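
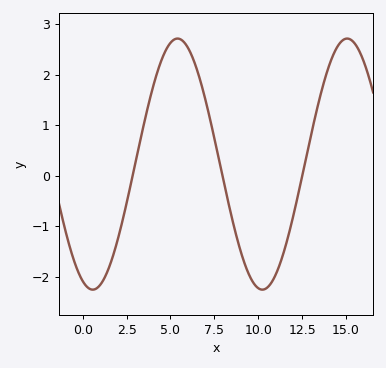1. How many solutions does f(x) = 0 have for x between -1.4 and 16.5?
3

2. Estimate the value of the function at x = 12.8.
0.5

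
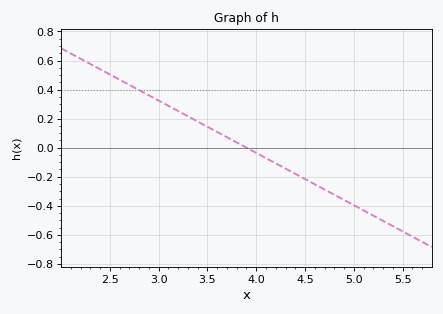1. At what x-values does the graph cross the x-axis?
3.9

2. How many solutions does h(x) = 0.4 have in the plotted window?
1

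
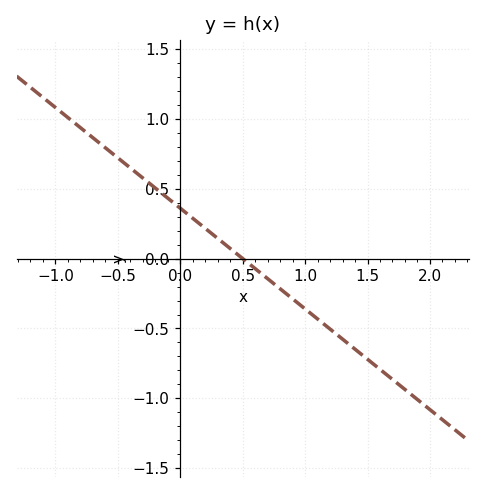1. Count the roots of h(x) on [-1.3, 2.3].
1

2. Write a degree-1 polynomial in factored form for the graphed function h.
y = -0.72(x - 0.5)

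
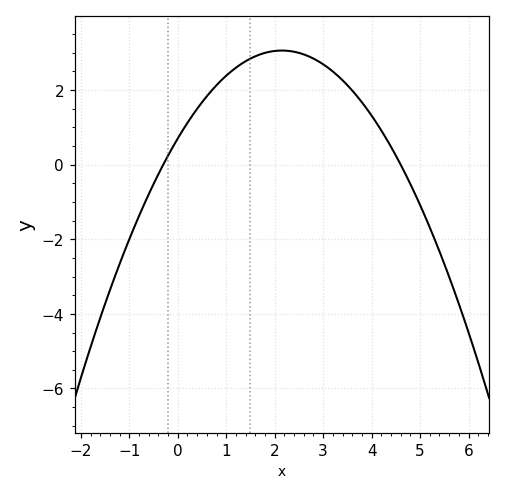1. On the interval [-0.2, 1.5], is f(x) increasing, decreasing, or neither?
increasing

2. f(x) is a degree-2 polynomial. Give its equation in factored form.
y = -0.51(x + 0.3)(x - 4.6)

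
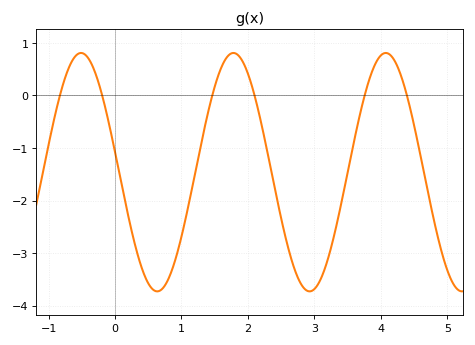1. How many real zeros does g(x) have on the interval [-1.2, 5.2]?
6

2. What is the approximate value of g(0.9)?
-3.16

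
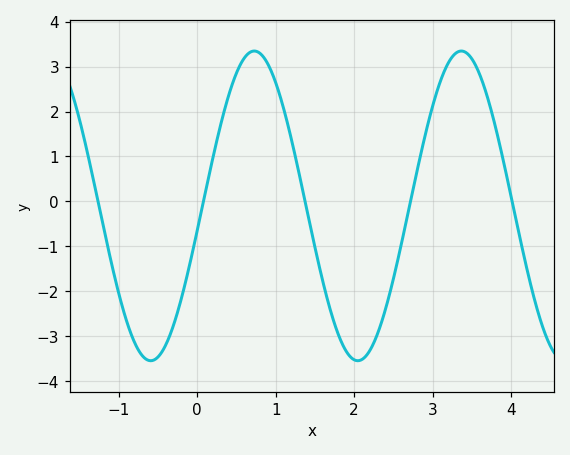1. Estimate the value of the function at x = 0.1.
0.172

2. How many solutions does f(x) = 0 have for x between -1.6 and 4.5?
5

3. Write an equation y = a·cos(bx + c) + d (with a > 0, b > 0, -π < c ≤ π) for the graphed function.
y = 3.45cos(2.38x - 1.73) - 0.1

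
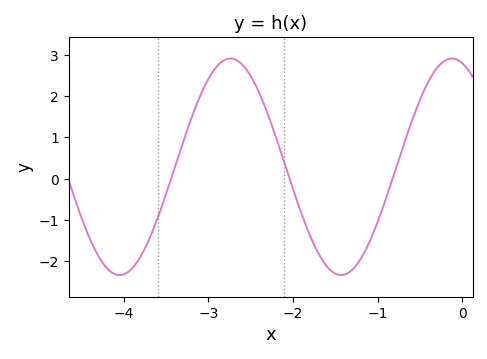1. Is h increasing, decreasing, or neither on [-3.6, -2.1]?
neither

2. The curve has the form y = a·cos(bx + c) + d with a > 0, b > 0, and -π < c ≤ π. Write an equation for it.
y = 2.62cos(2.4x + 0.292) + 0.29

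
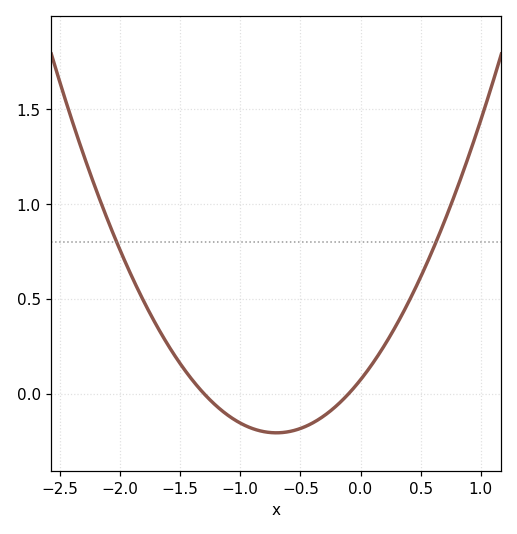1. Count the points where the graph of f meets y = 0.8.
2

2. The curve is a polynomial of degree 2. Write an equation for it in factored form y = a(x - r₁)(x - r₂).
y = 0.57(x + 1.3)(x + 0.1)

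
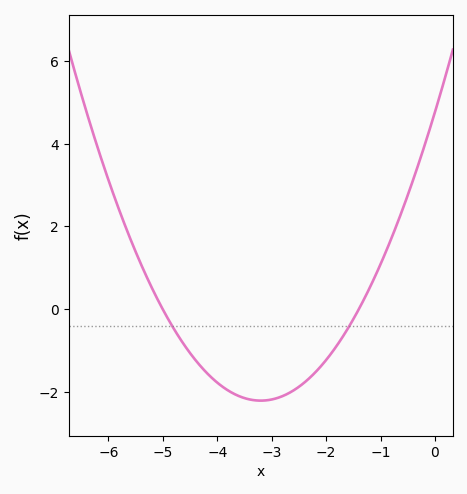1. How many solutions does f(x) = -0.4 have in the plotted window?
2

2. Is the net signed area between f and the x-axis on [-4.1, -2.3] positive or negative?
negative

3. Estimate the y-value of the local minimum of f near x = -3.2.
-2.2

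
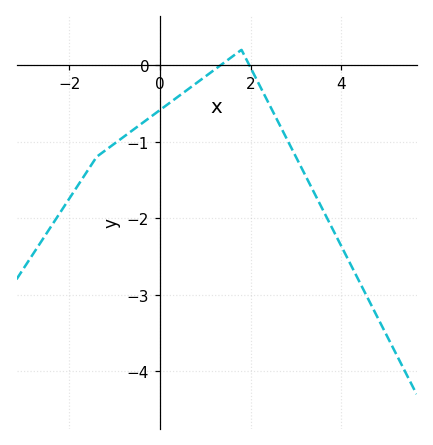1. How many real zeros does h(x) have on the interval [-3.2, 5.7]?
2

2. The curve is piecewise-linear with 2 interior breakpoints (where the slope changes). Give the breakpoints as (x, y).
(-1.4, -1.2); (1.8, 0.2)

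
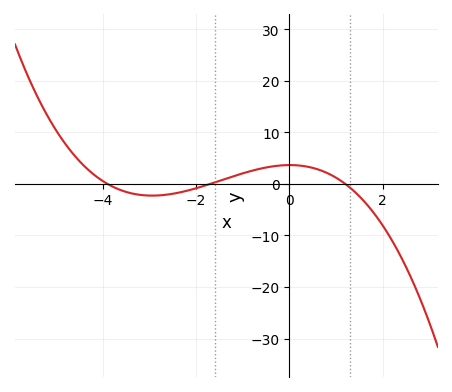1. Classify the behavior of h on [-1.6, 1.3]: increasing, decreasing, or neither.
neither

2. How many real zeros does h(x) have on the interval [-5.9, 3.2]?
3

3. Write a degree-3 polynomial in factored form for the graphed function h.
y = -0.46(x + 3.9)(x + 1.7)(x - 1.2)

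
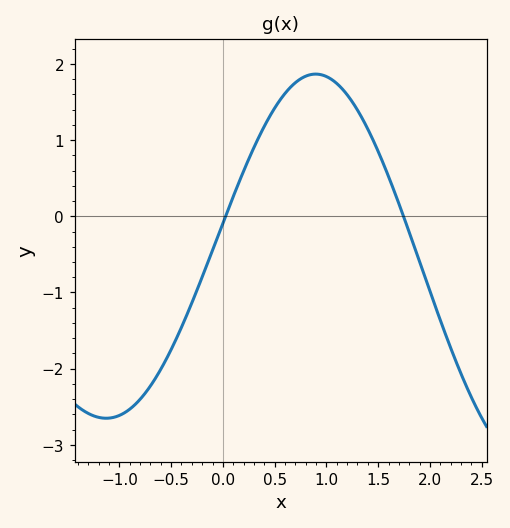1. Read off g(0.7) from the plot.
1.75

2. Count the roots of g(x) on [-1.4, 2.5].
2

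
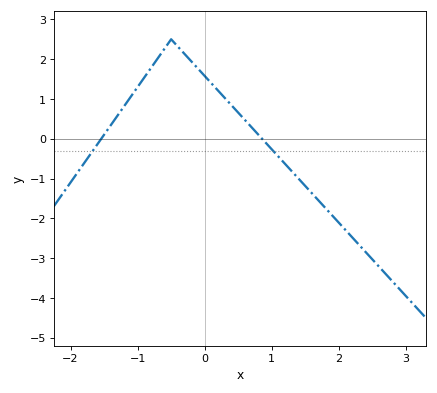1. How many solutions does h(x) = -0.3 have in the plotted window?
2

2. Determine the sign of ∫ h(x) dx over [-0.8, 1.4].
positive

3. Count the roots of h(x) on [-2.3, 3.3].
2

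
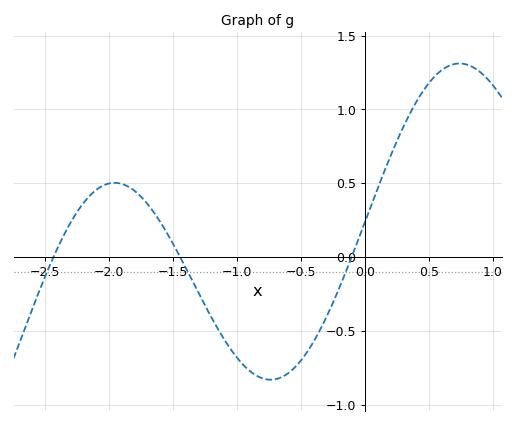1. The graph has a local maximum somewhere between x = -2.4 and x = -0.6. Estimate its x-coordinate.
-2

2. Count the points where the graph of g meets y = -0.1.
3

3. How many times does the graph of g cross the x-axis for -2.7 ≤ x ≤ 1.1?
3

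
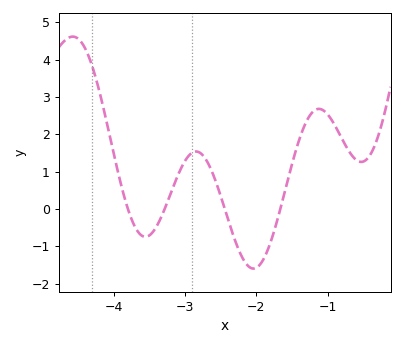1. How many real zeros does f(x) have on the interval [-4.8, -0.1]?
4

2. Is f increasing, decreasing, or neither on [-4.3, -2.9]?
neither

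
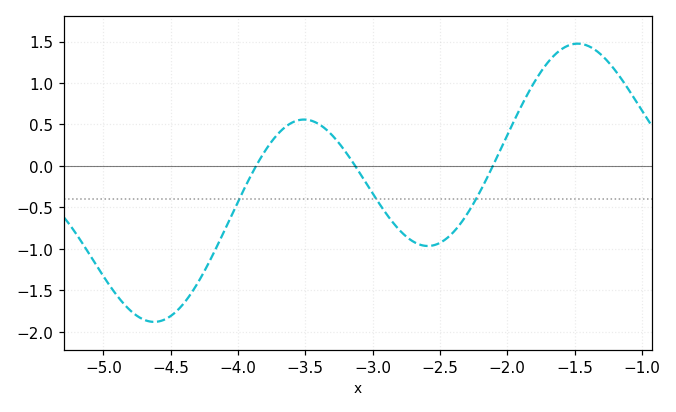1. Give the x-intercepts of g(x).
-3.9, -3.1, -2.1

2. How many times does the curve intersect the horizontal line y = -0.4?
3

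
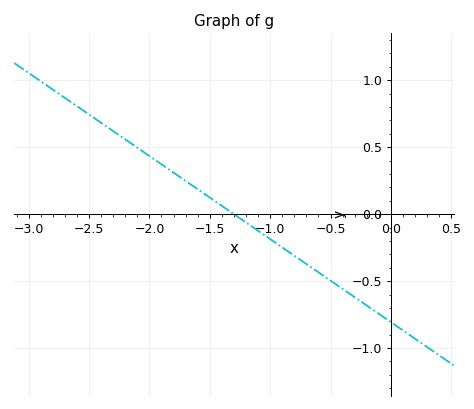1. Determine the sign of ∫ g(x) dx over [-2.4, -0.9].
positive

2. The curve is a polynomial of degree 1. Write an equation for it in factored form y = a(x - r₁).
y = -0.62(x + 1.3)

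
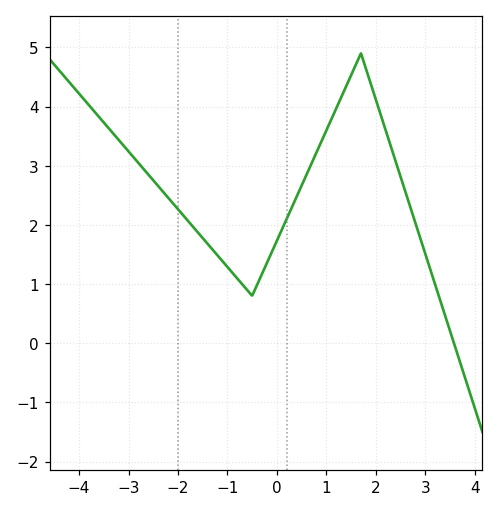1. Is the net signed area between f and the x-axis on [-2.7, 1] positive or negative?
positive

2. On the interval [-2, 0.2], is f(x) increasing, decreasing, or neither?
neither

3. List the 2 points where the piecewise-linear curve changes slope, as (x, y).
(-0.5, 0.8); (1.7, 4.9)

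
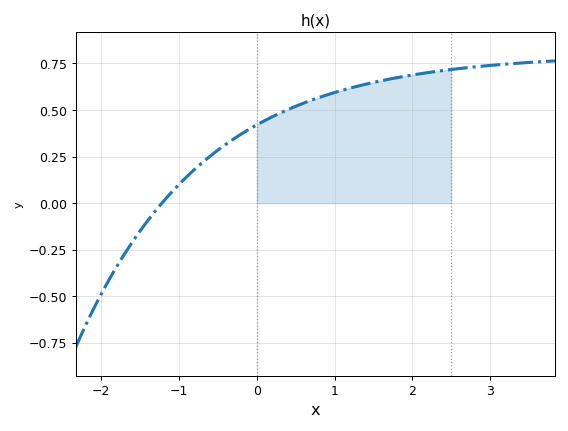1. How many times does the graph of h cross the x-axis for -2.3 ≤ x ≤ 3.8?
1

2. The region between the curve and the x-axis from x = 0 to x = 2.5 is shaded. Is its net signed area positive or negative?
positive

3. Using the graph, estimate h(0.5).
0.52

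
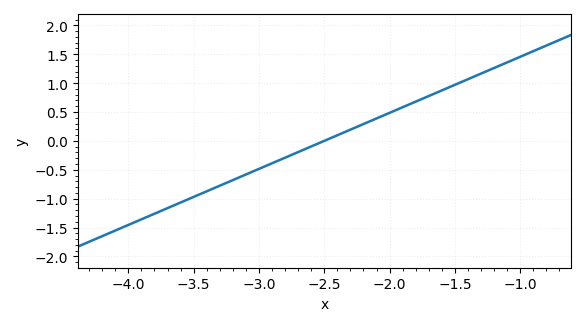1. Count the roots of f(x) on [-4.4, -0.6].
1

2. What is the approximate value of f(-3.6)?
-1.05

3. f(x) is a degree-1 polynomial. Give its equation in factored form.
y = 0.97(x + 2.5)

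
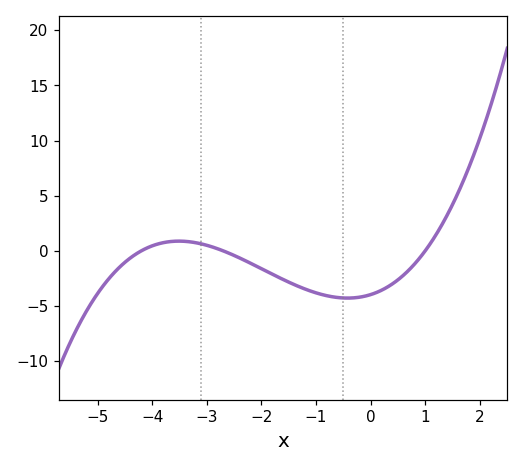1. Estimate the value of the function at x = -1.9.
-1.87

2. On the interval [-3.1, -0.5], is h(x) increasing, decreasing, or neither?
decreasing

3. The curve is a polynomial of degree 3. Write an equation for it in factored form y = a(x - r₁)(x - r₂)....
y = 0.35(x + 4.2)(x + 2.7)(x - 1)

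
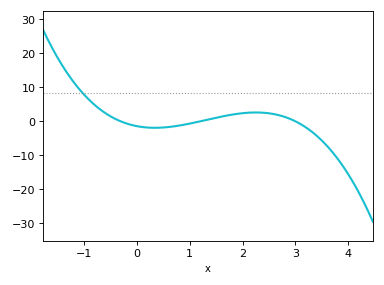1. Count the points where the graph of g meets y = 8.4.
1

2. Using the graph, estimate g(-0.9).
6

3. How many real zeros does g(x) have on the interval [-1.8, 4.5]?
3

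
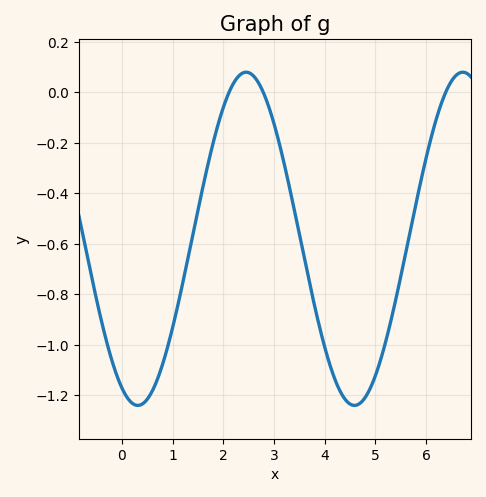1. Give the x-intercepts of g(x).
2.11, 2.79, 6.39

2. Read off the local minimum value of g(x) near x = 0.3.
-1.24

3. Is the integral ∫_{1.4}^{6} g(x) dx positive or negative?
negative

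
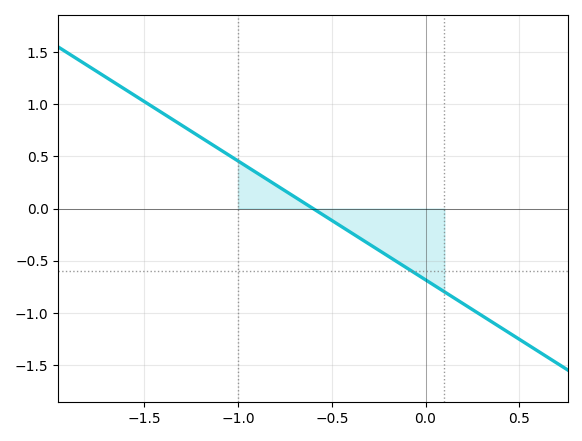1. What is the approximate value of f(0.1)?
-0.798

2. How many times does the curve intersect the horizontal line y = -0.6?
1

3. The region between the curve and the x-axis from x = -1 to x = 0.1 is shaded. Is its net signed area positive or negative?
negative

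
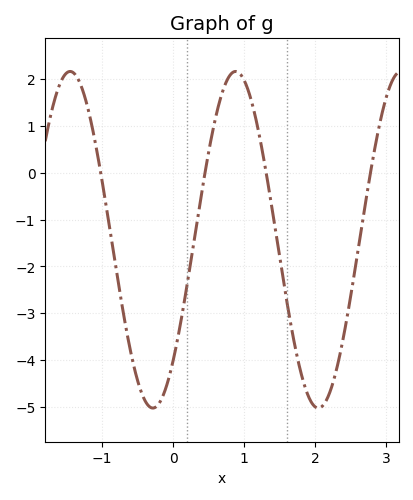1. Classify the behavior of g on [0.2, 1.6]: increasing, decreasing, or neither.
neither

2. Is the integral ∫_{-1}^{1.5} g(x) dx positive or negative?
negative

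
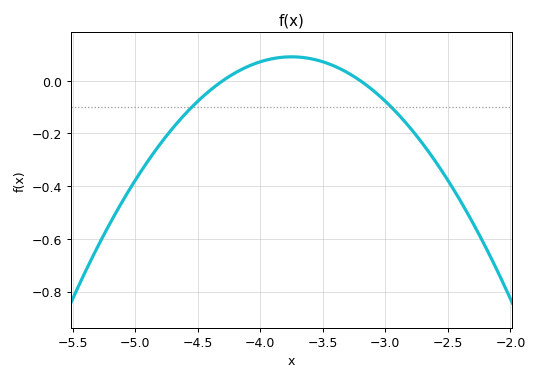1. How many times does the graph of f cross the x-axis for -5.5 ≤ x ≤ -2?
2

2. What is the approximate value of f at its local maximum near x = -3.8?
0.091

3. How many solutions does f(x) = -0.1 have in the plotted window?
2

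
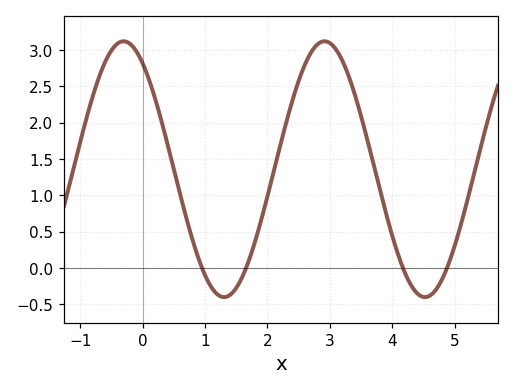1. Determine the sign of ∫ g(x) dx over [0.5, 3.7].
positive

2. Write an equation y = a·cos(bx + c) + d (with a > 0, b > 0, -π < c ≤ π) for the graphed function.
y = 1.76cos(1.9x + 0.6) + 1.36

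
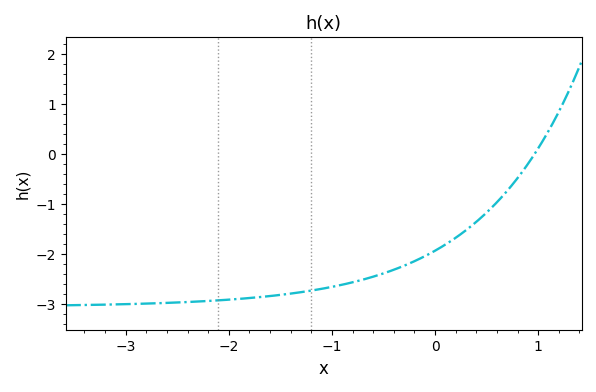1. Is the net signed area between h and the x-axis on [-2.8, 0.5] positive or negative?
negative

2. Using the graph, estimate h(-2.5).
-3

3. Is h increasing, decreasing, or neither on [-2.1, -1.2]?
increasing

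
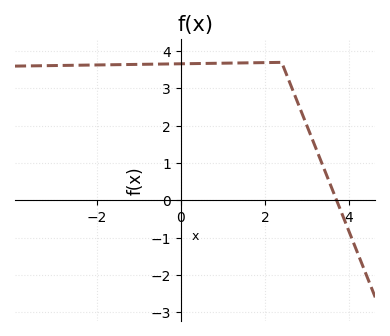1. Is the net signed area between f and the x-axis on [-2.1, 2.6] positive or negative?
positive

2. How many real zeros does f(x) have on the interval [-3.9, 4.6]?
1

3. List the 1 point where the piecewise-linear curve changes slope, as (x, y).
(2.4, 3.7)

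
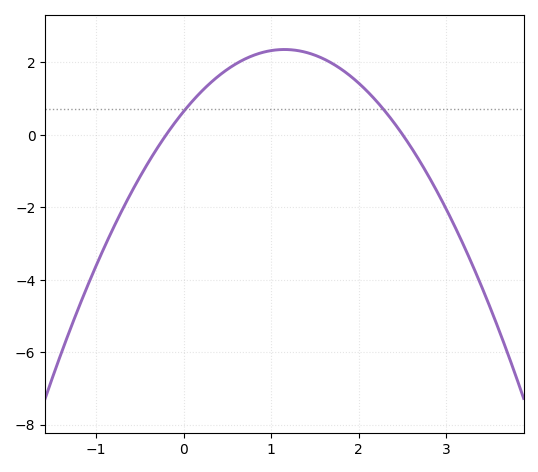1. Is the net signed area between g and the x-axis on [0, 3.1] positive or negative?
positive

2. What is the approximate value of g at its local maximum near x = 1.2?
2.4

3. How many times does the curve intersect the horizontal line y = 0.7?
2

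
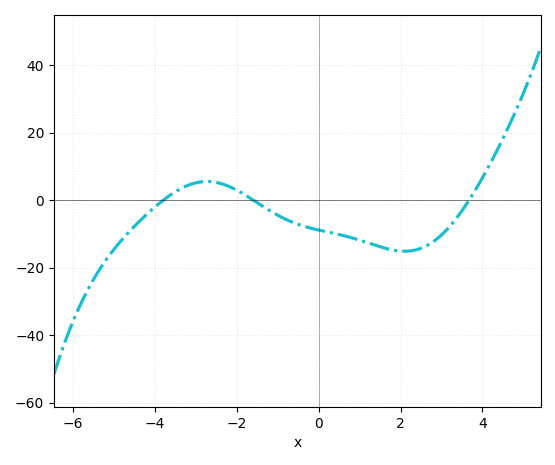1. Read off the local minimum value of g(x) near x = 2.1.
-15.1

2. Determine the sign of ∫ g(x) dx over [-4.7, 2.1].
negative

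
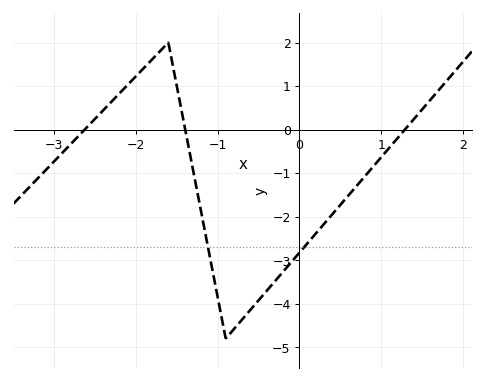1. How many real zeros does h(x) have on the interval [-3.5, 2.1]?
3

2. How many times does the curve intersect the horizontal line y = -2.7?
2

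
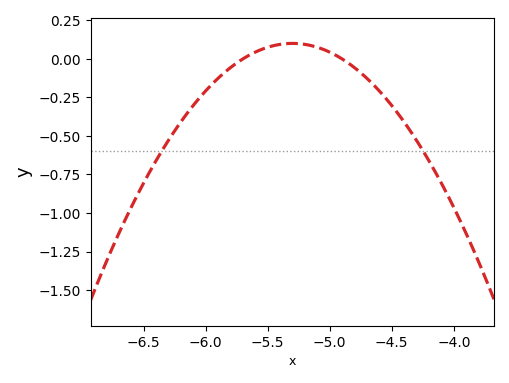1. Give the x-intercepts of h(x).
-5.7, -4.9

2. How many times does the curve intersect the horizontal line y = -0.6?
2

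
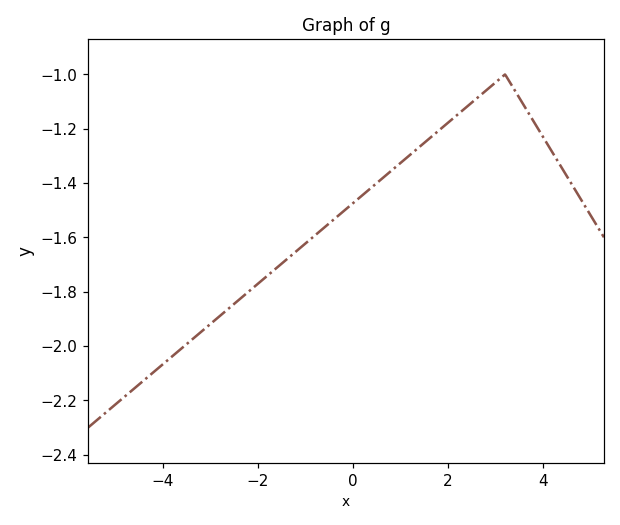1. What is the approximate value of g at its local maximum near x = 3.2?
-1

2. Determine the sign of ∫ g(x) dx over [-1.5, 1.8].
negative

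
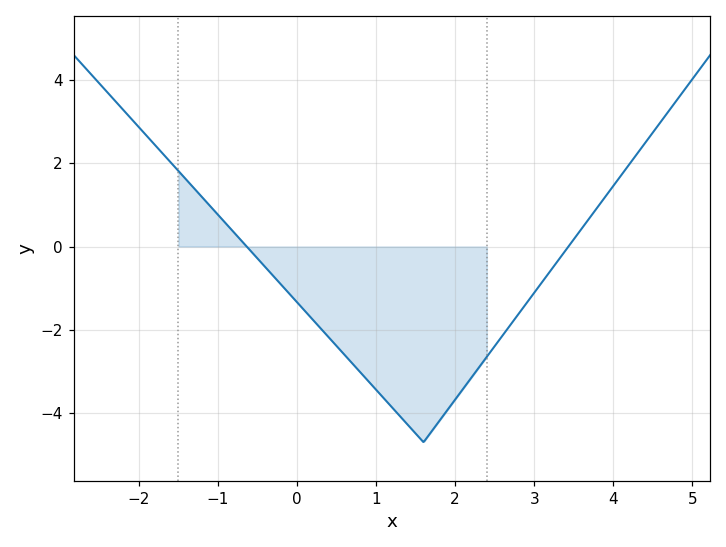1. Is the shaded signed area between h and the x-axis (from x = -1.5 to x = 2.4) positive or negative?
negative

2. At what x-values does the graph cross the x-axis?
-0.6, 3.4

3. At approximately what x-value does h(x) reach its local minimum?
1.6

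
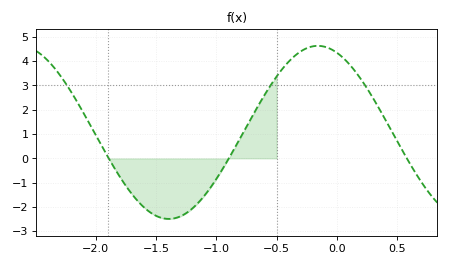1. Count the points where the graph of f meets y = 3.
3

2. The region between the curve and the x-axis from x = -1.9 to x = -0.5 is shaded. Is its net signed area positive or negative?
negative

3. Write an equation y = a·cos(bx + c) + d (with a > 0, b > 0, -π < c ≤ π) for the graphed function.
y = 3.56cos(2.5x + 0.4) + 1.07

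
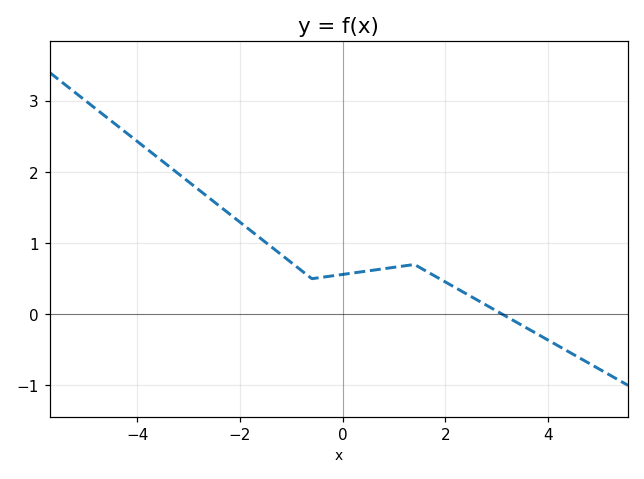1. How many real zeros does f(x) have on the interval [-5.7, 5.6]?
1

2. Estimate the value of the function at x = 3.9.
-0.32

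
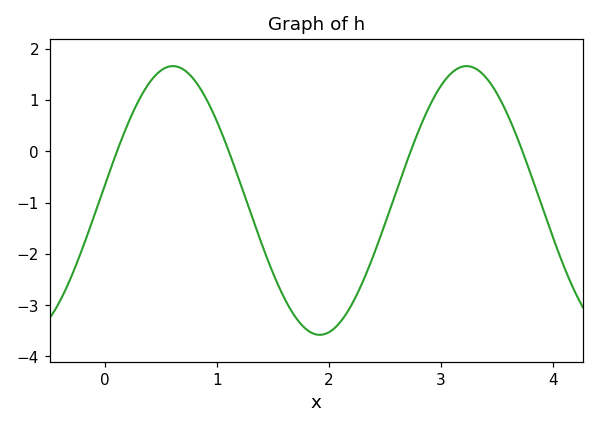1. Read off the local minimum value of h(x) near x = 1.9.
-3.6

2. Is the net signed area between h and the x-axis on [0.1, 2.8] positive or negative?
negative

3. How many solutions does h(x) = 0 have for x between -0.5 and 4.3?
4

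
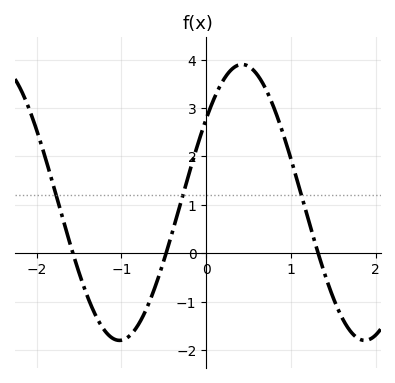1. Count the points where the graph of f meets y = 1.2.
3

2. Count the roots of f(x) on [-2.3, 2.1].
3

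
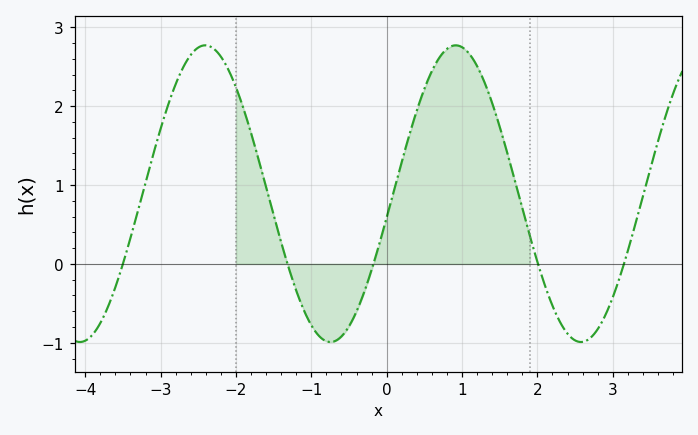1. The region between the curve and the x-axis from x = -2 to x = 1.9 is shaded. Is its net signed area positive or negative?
positive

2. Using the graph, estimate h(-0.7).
-0.983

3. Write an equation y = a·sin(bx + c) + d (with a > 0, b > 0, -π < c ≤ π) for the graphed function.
y = 1.88sin(1.89x - 0.16) + 0.89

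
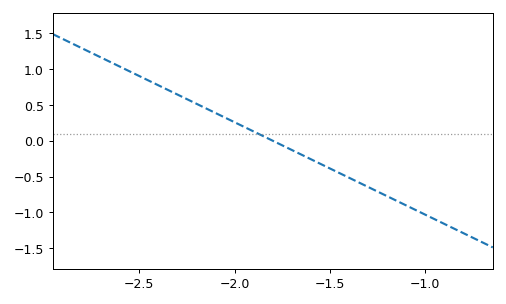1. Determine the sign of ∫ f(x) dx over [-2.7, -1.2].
positive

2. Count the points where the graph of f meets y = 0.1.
1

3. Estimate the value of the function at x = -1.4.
-0.516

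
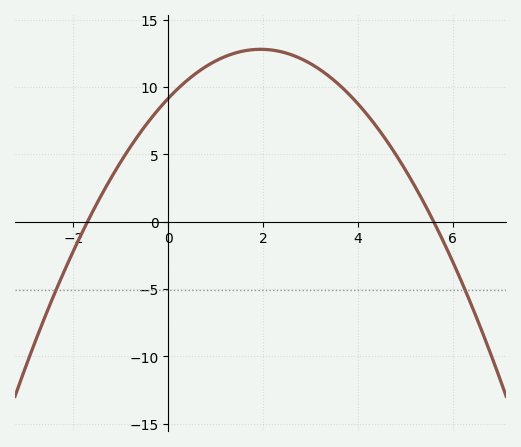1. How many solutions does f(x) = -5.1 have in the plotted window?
2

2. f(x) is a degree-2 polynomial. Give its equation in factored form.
y = -0.96(x + 1.7)(x - 5.6)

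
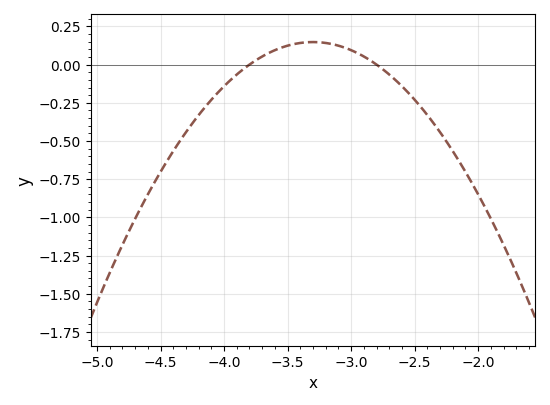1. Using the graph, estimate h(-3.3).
0.147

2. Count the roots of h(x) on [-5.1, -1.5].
2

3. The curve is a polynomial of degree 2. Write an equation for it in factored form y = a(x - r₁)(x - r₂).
y = -0.59(x + 3.8)(x + 2.8)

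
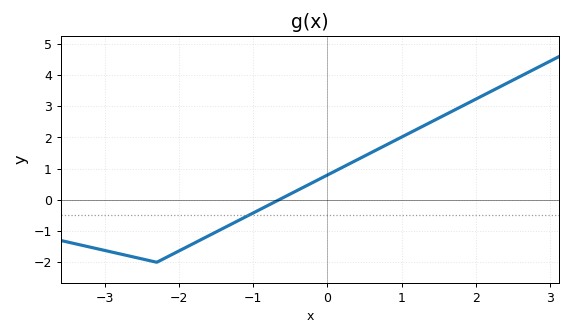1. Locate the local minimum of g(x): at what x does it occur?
-2.3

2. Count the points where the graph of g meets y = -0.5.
1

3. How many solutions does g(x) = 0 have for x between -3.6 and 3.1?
1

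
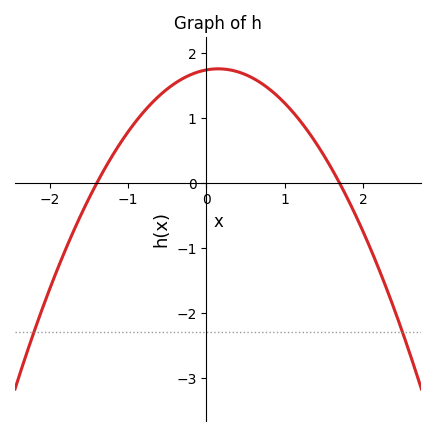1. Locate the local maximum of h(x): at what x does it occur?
0.1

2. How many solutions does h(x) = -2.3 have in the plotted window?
2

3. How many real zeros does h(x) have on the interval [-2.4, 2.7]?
2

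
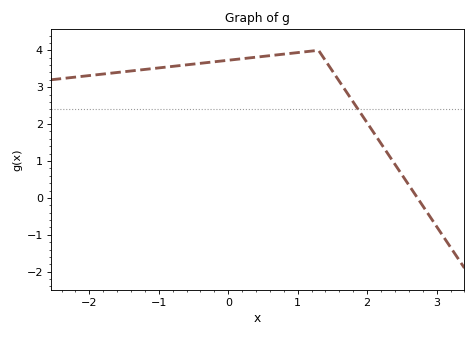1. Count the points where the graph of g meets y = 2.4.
1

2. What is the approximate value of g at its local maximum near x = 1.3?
4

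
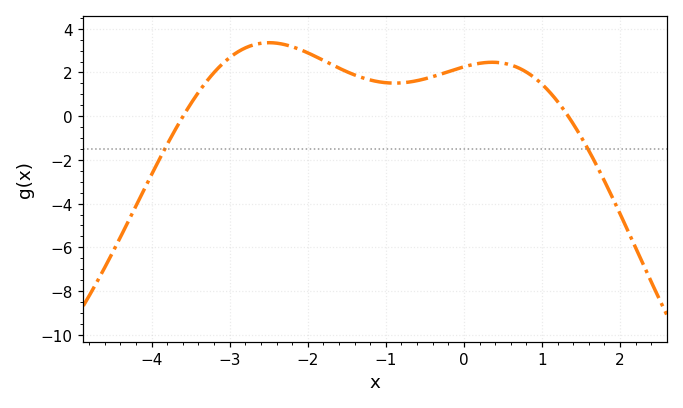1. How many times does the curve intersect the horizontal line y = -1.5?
2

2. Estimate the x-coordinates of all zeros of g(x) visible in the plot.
-3.6, 1.34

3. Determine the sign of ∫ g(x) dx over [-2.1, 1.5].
positive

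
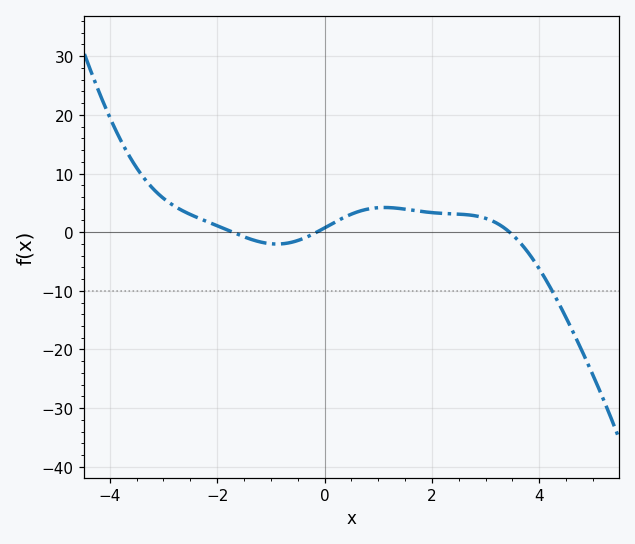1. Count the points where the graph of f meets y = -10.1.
1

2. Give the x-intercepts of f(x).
-1.72, -0.147, 3.45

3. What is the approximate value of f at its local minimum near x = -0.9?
-2.02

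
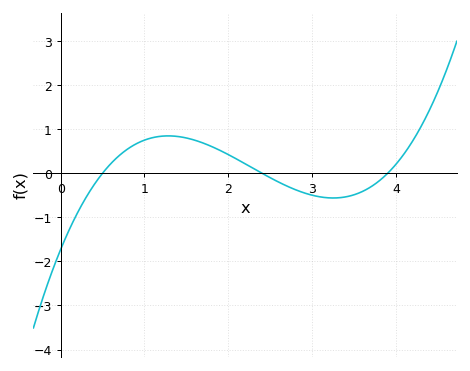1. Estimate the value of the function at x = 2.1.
0.32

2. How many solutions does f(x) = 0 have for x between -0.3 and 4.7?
3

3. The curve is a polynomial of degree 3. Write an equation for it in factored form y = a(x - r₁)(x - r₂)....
y = 0.37(x - 0.5)(x - 2.4)(x - 3.9)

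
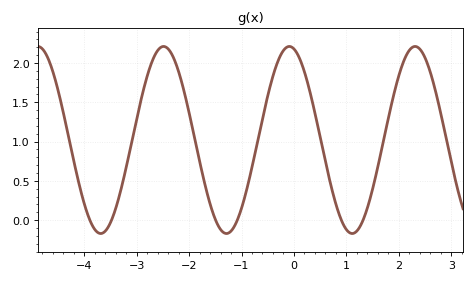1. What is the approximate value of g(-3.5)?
-0.032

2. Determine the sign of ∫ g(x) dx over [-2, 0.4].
positive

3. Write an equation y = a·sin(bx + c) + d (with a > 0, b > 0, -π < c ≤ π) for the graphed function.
y = 1.19sin(2.62x + 1.8) + 1.02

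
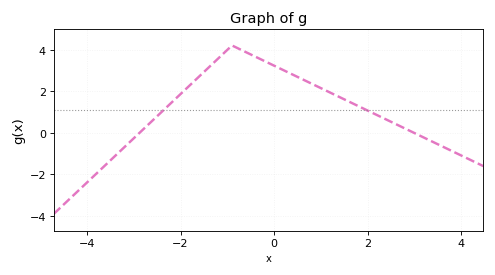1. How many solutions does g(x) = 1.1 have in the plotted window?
2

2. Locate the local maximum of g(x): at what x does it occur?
-0.9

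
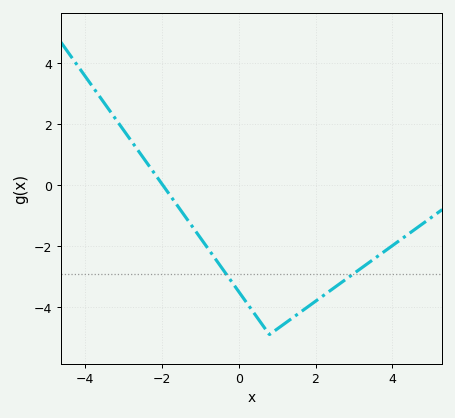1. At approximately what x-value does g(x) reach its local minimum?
0.799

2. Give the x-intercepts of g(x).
-1.97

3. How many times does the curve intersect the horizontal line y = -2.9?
2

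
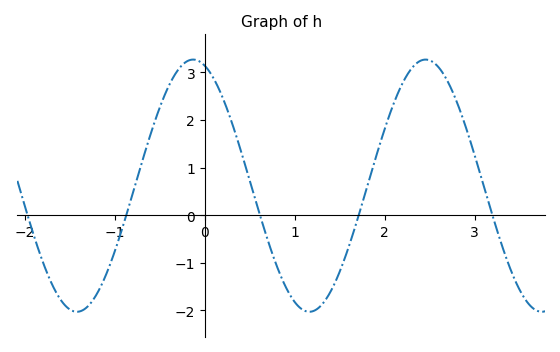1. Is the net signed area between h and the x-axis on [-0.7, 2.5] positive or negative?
positive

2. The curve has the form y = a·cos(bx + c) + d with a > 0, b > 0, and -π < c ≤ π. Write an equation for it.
y = 2.65cos(2.43x + 0.32) + 0.62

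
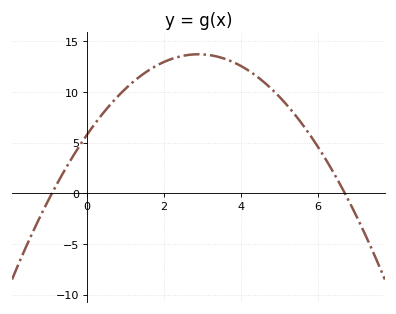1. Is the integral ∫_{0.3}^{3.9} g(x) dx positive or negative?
positive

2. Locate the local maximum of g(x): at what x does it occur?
2.9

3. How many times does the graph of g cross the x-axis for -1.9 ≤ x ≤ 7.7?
2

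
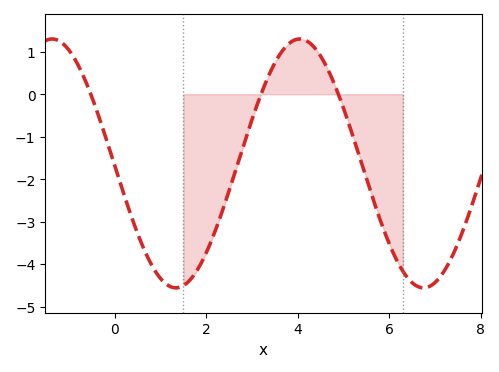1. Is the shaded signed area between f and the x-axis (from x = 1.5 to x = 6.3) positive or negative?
negative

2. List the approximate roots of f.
-0.526, 3.2, 4.89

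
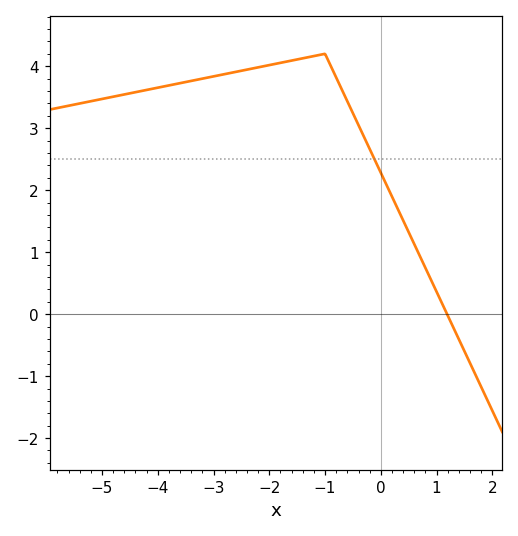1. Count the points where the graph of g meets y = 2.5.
1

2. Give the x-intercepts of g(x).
1.19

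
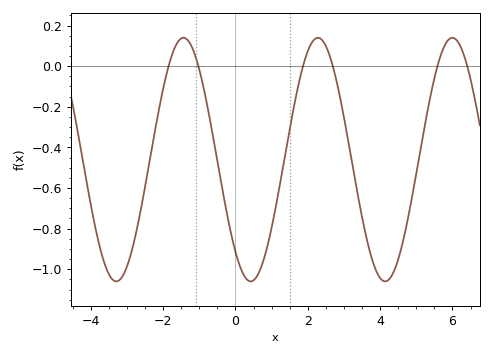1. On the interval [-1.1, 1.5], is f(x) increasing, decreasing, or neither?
neither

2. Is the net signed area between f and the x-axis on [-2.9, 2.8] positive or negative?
negative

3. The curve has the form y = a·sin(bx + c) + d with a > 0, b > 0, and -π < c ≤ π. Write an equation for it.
y = 0.6sin(1.69x - 2.28) - 0.46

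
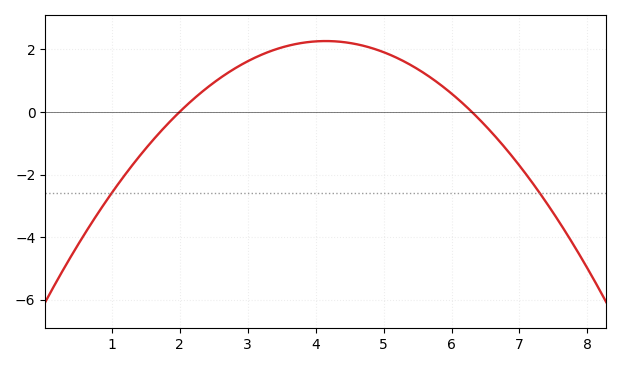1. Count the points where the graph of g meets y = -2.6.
2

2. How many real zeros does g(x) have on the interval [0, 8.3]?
2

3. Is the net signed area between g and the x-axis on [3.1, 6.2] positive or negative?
positive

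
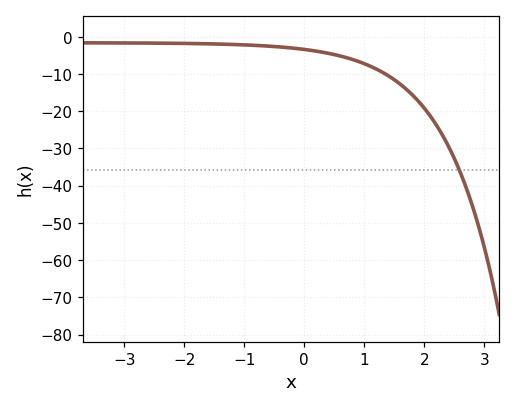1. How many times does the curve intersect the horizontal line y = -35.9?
1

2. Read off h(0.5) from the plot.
-4.8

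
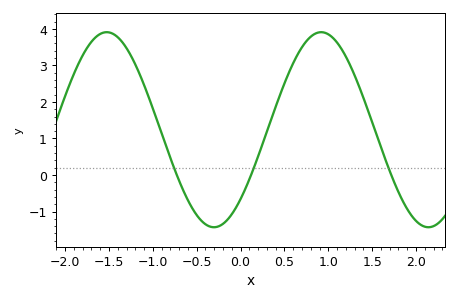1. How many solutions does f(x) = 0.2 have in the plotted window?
3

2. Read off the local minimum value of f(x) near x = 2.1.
-1.43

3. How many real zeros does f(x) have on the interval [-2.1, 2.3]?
3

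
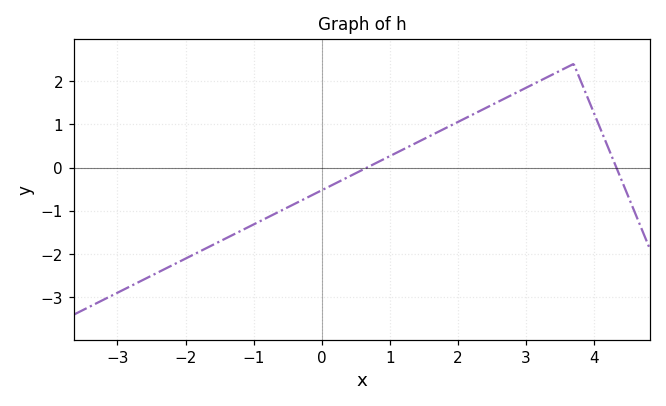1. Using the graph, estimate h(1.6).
0.741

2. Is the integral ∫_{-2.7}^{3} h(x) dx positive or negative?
negative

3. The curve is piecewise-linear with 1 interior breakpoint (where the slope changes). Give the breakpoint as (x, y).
(3.7, 2.4)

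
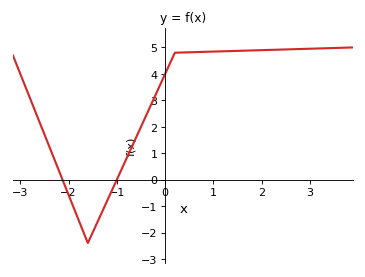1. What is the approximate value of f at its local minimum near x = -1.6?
-2.4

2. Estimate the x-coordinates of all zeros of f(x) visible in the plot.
-2.1, -1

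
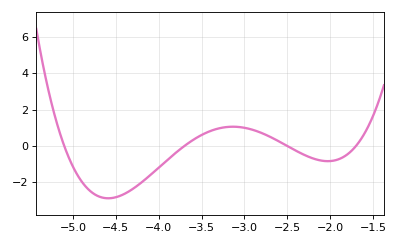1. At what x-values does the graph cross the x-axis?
-5.1, -3.7, -2.5, -1.7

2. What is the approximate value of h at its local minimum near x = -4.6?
-2.8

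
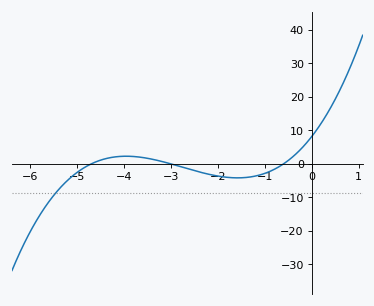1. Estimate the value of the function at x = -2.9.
0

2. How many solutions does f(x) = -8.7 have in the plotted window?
1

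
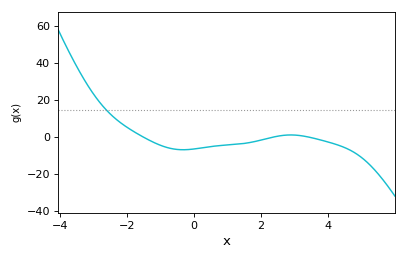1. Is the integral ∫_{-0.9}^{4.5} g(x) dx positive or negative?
negative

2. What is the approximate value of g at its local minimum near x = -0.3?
-8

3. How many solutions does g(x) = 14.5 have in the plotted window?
1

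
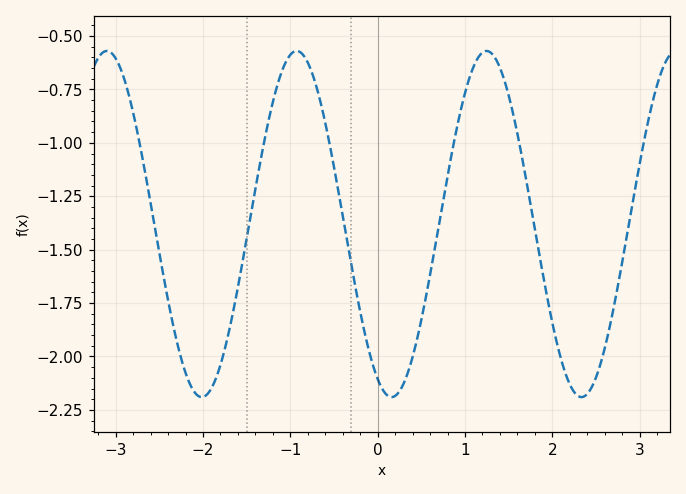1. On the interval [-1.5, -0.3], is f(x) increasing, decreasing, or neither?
neither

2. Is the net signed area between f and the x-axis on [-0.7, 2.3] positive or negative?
negative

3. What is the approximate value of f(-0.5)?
-1.12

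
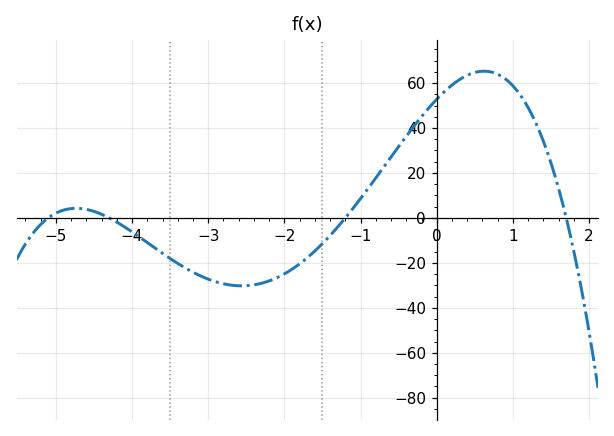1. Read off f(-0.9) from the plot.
13.1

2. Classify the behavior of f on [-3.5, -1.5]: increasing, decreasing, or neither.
neither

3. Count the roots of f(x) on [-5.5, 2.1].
4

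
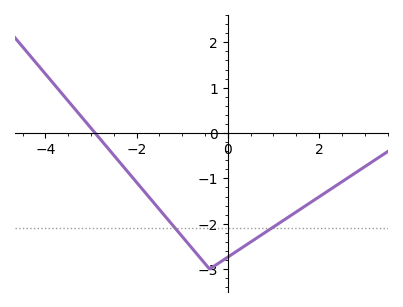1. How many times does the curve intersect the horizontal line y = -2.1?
2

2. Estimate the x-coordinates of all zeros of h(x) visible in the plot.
-2.91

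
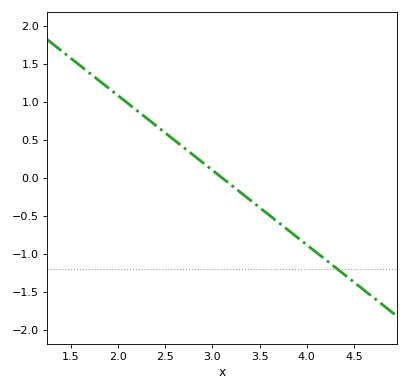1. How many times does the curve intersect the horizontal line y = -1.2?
1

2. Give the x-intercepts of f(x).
3.1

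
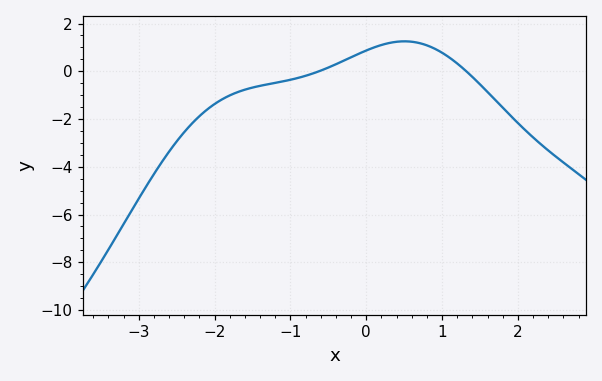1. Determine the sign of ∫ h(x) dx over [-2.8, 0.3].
negative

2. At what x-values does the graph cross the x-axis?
-0.6, 1.3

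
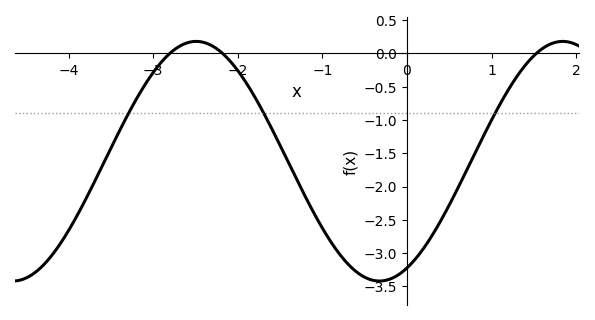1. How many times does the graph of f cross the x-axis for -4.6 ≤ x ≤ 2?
3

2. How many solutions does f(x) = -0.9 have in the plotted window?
3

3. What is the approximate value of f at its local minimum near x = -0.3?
-3.4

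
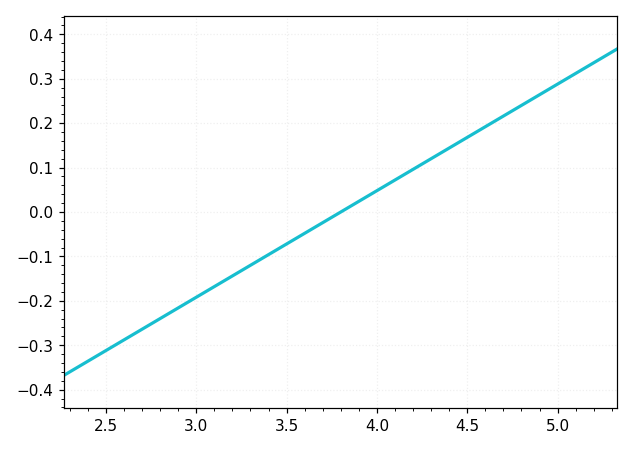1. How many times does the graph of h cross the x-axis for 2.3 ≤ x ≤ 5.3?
1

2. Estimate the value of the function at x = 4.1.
0.072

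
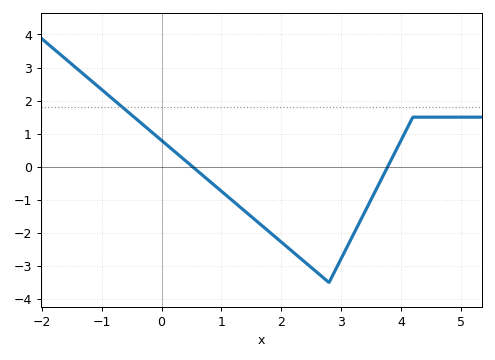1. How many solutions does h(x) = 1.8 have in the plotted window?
1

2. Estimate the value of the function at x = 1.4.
-1.4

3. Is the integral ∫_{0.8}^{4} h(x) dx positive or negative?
negative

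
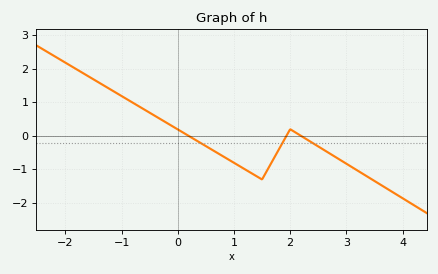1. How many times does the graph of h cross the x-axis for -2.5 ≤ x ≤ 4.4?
3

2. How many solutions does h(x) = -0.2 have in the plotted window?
3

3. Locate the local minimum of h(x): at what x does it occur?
1.5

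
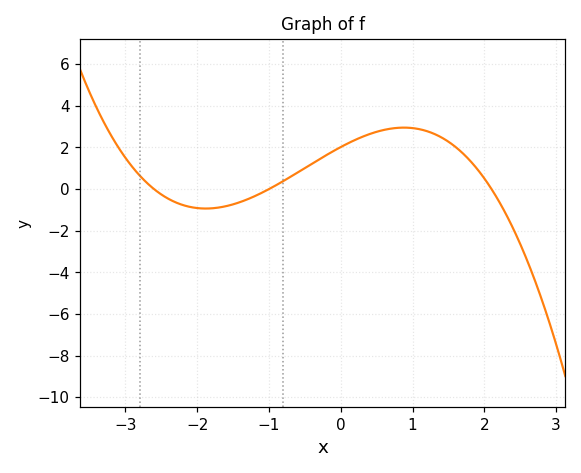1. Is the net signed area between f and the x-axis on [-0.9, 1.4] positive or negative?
positive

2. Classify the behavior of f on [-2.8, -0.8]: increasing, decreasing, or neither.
neither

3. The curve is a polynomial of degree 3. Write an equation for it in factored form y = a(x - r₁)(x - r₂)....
y = -0.37(x + 2.6)(x + 1)(x - 2.1)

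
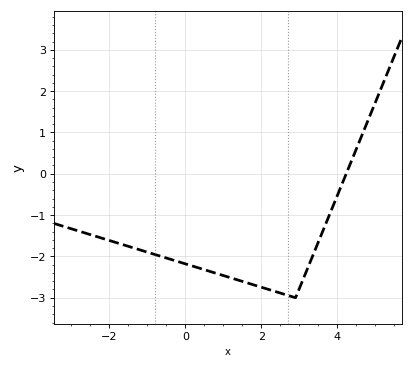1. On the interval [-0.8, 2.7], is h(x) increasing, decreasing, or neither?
decreasing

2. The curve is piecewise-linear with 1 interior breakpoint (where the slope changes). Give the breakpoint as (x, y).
(2.9, -3)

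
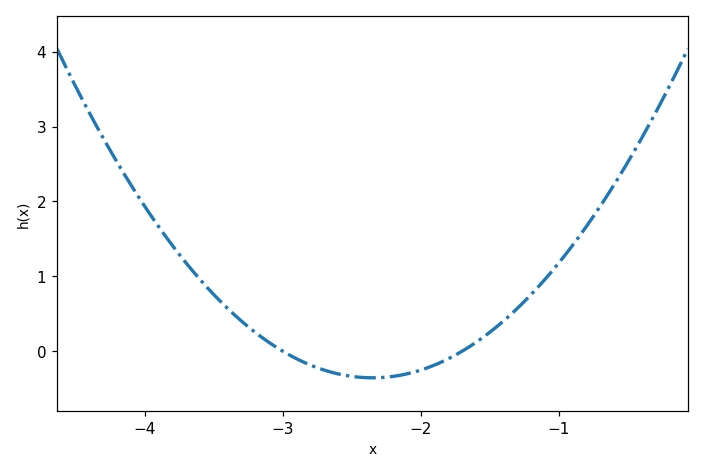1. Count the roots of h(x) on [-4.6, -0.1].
2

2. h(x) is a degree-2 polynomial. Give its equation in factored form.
y = 0.84(x + 3)(x + 1.7)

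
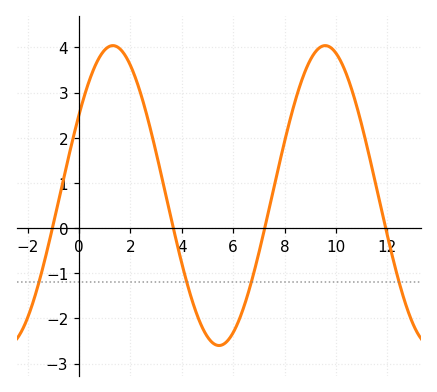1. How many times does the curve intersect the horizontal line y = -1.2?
4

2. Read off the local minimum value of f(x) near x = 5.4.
-2.6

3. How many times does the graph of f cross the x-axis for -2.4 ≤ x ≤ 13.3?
4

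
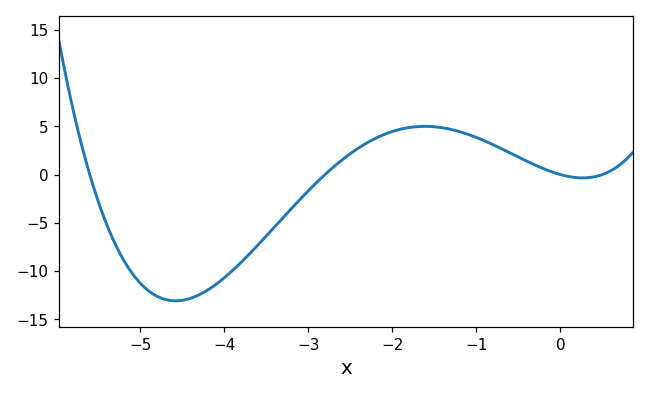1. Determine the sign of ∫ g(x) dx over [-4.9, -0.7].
negative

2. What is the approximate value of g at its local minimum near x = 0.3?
-0.5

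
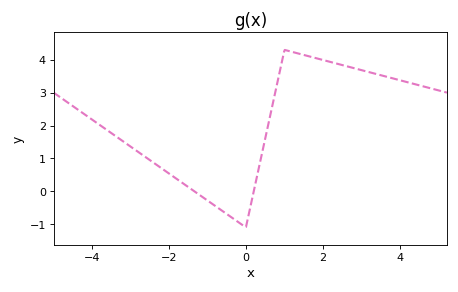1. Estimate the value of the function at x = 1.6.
4.1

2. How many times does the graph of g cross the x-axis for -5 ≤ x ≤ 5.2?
2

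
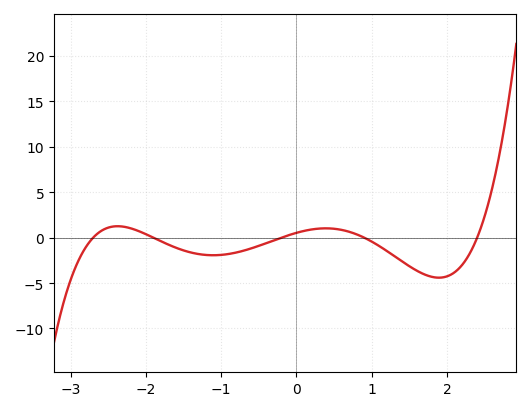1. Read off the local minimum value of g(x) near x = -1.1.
-1.94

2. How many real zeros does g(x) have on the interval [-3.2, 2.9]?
5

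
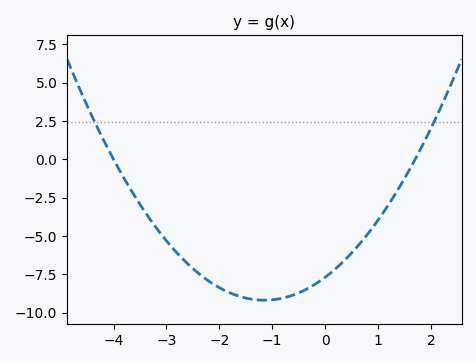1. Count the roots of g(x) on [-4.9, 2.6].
2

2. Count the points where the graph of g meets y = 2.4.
2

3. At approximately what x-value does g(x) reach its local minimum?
-1.2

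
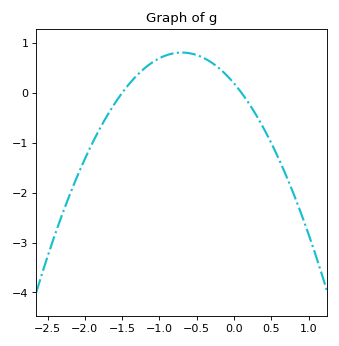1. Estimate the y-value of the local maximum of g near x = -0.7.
0.806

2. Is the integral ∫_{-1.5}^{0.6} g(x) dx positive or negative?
positive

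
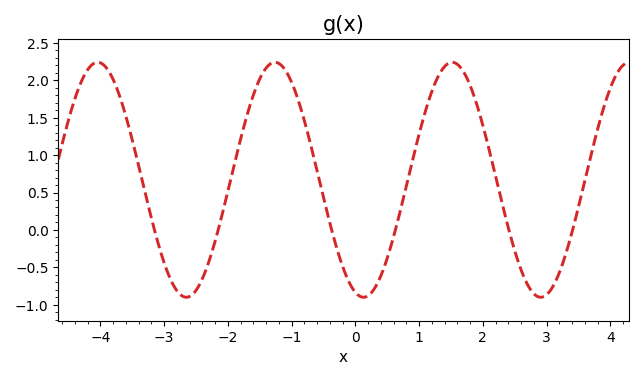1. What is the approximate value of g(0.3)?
-0.783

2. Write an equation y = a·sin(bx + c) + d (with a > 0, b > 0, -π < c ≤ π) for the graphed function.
y = 1.57sin(2.26x - 1.86) + 0.67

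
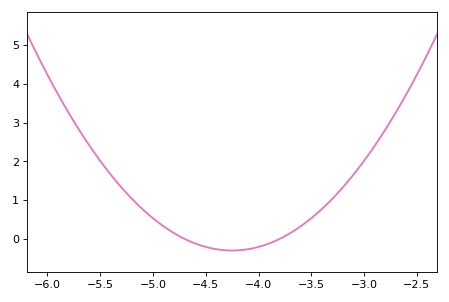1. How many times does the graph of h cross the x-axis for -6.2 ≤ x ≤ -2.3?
2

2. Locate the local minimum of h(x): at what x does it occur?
-4.25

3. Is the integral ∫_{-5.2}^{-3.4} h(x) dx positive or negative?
positive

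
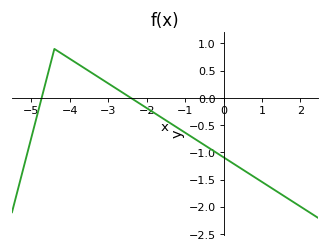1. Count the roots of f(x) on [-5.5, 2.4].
2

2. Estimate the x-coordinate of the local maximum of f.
-4.4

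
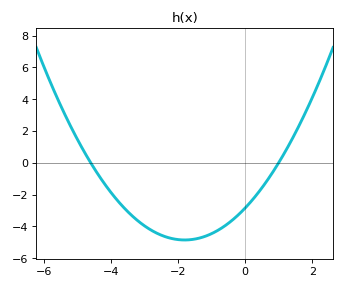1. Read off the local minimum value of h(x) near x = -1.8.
-4.8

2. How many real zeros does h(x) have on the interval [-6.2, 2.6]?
2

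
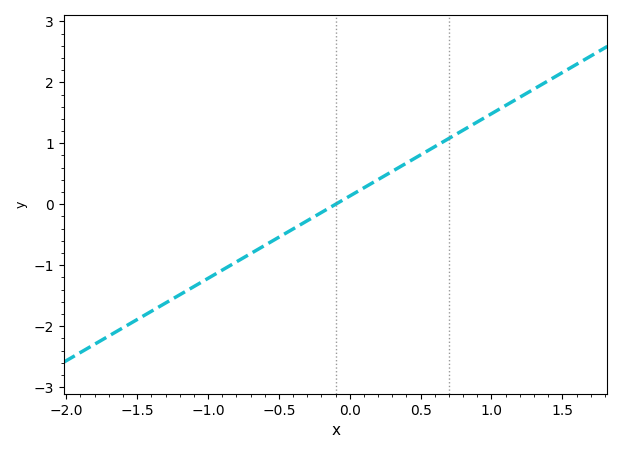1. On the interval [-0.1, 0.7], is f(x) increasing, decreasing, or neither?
increasing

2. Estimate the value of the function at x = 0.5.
0.81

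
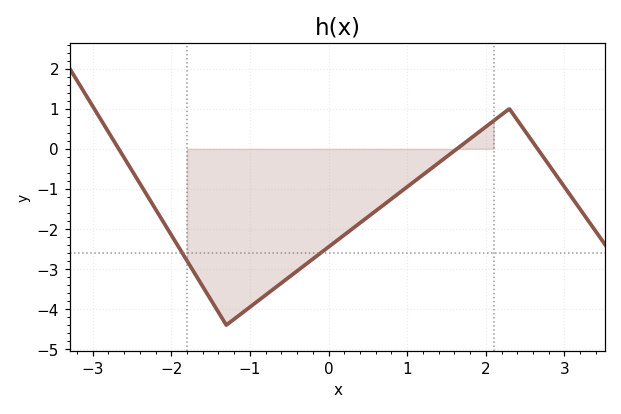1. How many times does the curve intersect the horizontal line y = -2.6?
2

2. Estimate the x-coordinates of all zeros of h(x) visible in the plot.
-2.67, 1.63, 2.66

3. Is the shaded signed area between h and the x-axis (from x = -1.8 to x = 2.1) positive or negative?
negative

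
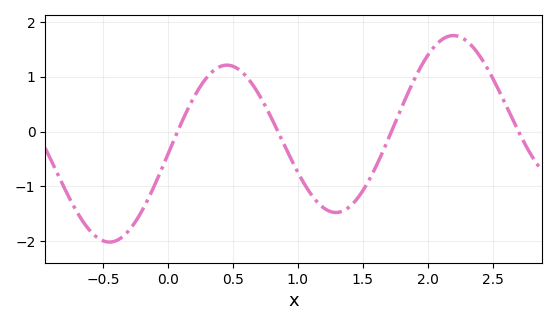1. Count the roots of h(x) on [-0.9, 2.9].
4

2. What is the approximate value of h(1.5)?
-1.08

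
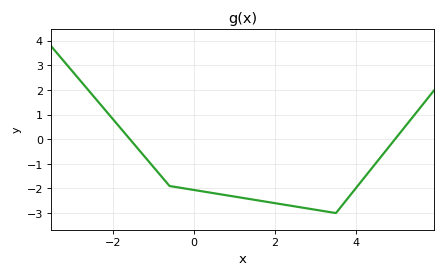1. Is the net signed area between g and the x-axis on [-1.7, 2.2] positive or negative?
negative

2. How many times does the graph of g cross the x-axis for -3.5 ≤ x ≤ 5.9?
2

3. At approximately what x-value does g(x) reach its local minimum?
3.4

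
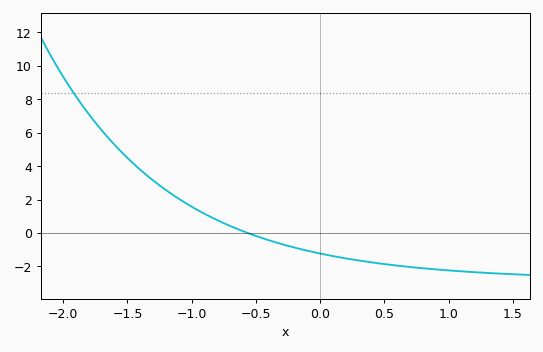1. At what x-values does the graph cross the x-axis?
-0.564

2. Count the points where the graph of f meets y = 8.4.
1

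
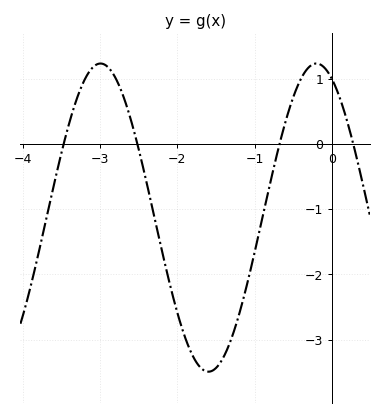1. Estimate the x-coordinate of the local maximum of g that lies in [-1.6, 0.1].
-0.2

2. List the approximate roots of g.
-3.5, -2.5, -0.7, 0.3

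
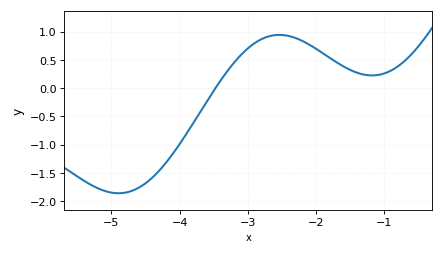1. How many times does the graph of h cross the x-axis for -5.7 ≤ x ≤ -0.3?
1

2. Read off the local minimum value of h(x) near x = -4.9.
-1.86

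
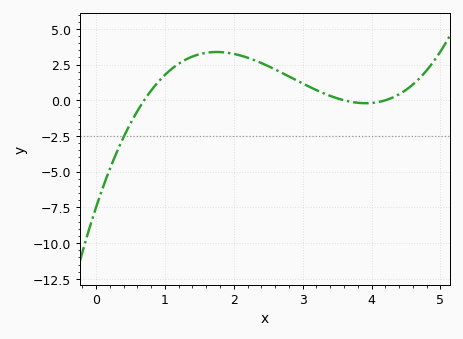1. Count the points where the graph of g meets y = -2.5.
1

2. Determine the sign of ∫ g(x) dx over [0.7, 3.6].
positive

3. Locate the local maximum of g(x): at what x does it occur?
1.75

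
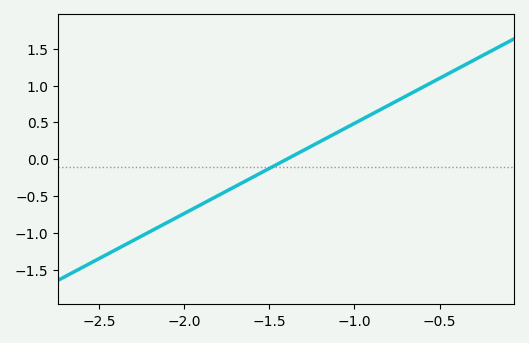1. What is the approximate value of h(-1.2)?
0.244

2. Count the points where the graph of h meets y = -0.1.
1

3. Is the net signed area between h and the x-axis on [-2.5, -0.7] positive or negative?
negative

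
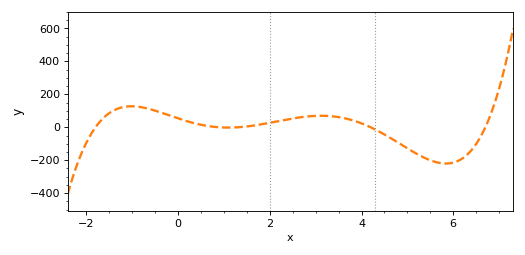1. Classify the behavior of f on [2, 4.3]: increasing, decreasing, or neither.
neither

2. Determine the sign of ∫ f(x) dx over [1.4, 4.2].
positive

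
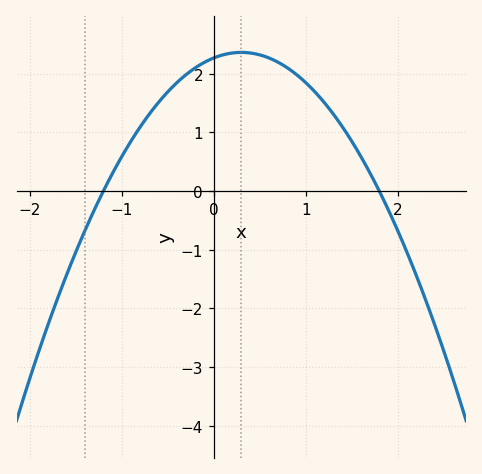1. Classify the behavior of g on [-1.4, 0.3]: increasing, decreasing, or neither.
increasing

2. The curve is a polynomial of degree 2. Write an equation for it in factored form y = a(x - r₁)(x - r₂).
y = -1.05(x + 1.2)(x - 1.8)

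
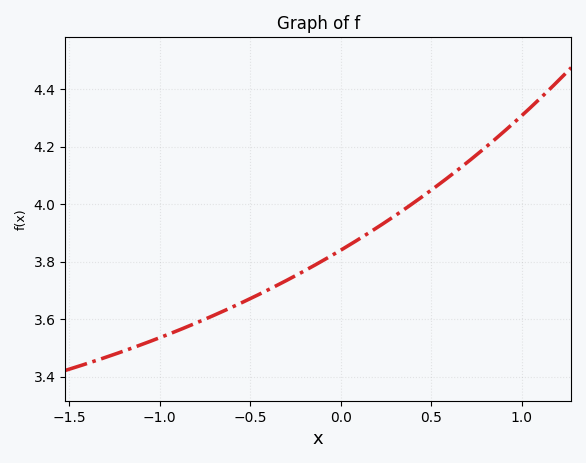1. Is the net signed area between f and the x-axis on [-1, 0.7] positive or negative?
positive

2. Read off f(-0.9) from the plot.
3.56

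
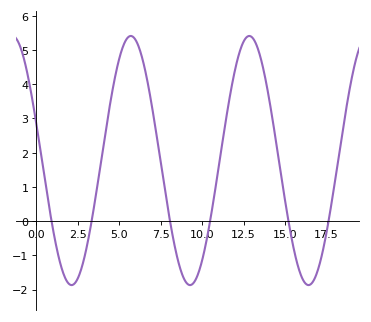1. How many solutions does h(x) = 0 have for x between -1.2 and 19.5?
6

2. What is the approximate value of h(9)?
-1.8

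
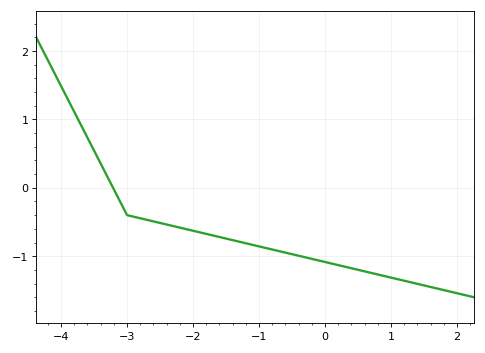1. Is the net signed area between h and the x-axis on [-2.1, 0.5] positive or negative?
negative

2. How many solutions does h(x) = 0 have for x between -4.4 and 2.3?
1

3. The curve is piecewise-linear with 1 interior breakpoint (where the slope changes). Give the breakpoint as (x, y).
(-3, -0.4)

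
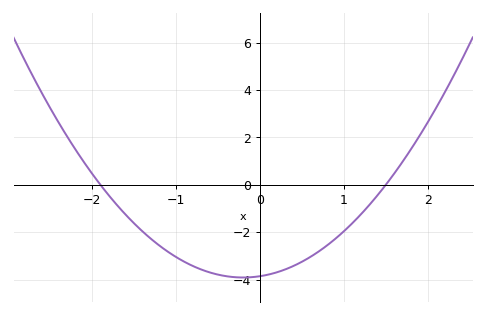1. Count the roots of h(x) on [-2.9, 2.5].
2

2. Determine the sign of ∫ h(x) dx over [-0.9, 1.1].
negative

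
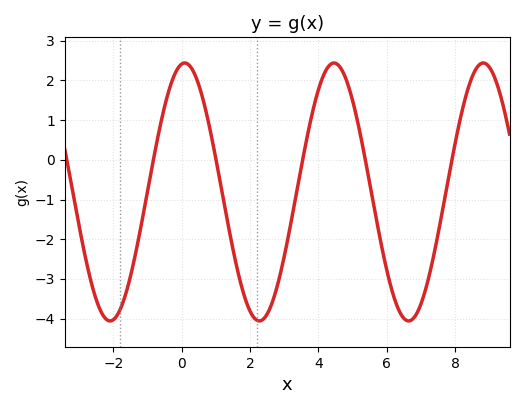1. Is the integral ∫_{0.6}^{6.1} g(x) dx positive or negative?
negative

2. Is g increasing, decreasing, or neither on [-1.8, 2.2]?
neither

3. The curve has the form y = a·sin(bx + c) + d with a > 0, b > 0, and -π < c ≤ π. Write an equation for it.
y = 3.25sin(1.4x + 1.4) - 0.81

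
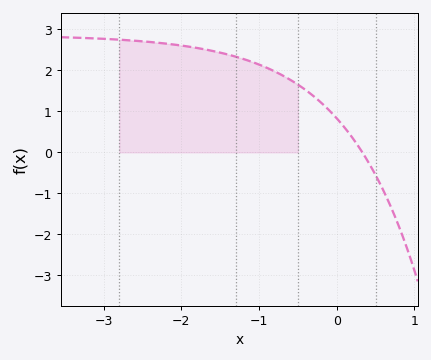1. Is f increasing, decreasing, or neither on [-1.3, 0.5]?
decreasing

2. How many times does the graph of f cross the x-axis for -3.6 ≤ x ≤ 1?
1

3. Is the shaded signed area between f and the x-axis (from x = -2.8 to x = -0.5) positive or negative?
positive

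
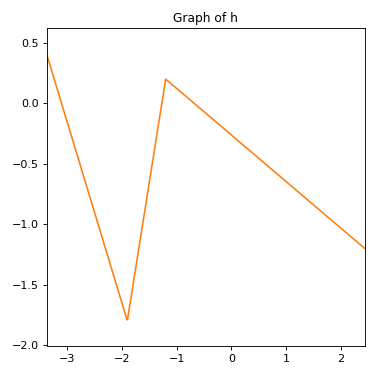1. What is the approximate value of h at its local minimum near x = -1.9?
-1.8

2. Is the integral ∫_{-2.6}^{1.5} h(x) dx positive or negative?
negative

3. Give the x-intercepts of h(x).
-3.1, -1.27, -0.681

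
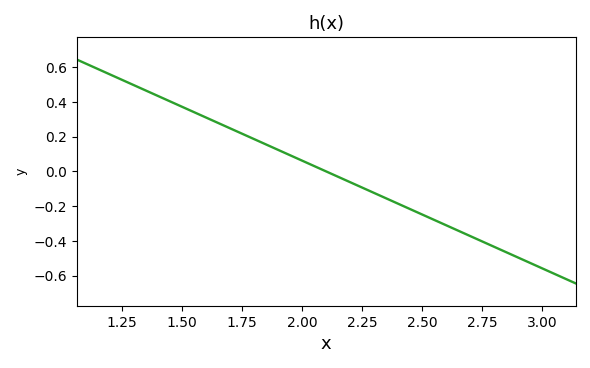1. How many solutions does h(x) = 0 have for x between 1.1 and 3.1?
1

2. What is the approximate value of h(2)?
0.06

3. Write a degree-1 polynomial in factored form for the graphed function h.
y = -0.62(x - 2.1)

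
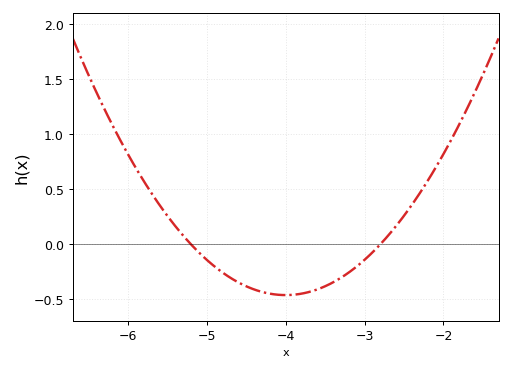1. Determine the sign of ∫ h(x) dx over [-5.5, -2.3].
negative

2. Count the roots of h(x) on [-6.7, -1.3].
2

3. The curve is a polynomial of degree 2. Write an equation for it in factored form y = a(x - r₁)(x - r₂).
y = 0.32(x + 5.2)(x + 2.8)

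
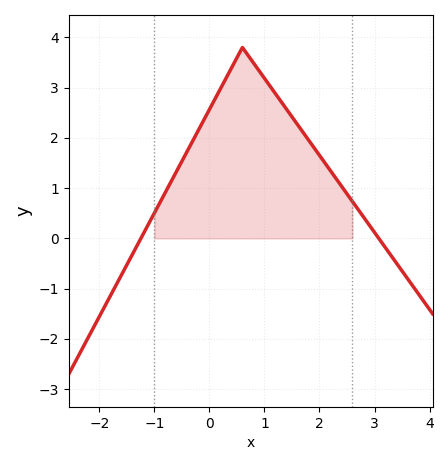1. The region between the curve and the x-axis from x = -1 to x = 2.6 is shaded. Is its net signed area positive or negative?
positive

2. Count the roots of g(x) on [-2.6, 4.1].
2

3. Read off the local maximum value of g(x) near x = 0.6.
3.8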